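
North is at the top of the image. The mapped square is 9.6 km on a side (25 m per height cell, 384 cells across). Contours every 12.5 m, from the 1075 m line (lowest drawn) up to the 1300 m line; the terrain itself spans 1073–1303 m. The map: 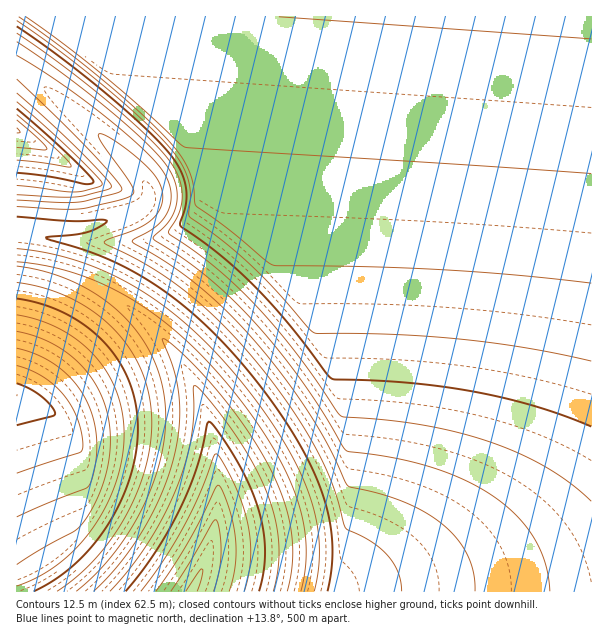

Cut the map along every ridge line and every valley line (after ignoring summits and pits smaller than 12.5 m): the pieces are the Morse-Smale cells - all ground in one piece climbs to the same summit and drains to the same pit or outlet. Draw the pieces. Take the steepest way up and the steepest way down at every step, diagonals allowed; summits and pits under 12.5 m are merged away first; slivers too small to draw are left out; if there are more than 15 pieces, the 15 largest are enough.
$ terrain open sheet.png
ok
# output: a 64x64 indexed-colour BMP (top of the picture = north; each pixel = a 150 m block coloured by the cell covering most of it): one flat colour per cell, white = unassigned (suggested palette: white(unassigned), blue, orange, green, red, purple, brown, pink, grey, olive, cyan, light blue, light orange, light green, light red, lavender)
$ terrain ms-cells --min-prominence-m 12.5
<image width="64" height="64" href="data:image/bmp;base64,Qk12CAAAAAAAAHYAAAAoAAAAQAAAAEAAAAABAAQAAAAAAAAIAAATCwAAEwsAABAAAAAAAAAA////ALR3HwAOf/8ALKAsACgn1gC9Z5QAS1aMAMJ34wB/f38AIr28AM++FwDox64AeLv/AIrfmACWmP8A1bDFACIiIiIiIiIiIiIRERERERERERERERERERERERERERERIiIiIiIiIiIiIhEREREREREREREREREREREREREREREiIiIiIiIiIiIiIRERERERERERERERERERERERERERESIiIiIiIiIiIiIhERERERERERERERERERERERERERERIiIiIiIiIiIiIiEREREREREREREREREREREREREREREiIiIiIiIiIiIiIhERERERERERERERERERERERERERESIiIiIiIiIiIiIiERERERERERERERERERERERERERERIiIiIiIiIiIiIiIREREREREREREREREREREREREREREiIiIiIiIiIiIiIhERERERERERERERERERERERERERESIiIiIiIiIiIiIiERERERERERERERERERERERERERERIiIiIiIiIiIiIiIREREREREREREREREREREREREREREiIiIiIiIiIiIiIhERERERERERERERERERERERERERESIiIiIiIiIiIiIiERERERERERERERERERERERERERERIiIiIiIiIiIiIiIREREREREREREREREREREREREREREiIiIiIiIiIiIiIhERERERERERERERERERERERERERESIiIiIiIiIiIiIiERERERERERERERERERERERERERERIiIiIiIiIiIiIiIREREREREREREREREREREREREREREiIiIiIiIiIiIiIhERERERERERERERERERERERERERESIiIiIiIiIiIiIiERERERERERERERERERERERERERERIiIiIiIiIiIiIiEREREREREREREREREREREREREREREiIiIiIiIiIiIiIRERERERERERERERERERERERERERESIiIiIiIiIiIiIRERERERERERERERERERERERERERERIiIiIiIiIiIiIhEREREREREREREREREREREREREREREiIiIiIiIiIiIhERERERERERERERERERERERERERERESIiIiIiIiIiIiERERERERERERERERERERERERERERERIiIiIiIiIiIiEREREREREREREREREREREREREREREREiIiIiIiIiIiIRERERERERERERERERERERERERERERESIiIiIiIiIiIRERERERERERERERERERERERERERERERIiIiIiIiIiIREREREREREREREREREREREREREREREREiIiIiIiIiIRERERERERERERERERERERERERERERERESIiIiIiIiIRERERERERERERERERERERERERERERERERIiIiIiIiIREREREREREREREREREREREREREREREREREiIiIiIiERERERERERERERERERERERERERERERERERESIiIiIiERERERERERERERERERERERERERERERERERERIiIiIhEREREREREREREREREREREREREREREREREREREiIiEREREREREREREREREREREREREREREREREREREREREREREREREREREREREREREREREREREREREREREREREREREREREREREREREREREREREREREREREREREREREREREREREREREREREREREREREREREREREREREREREREREREREREREREREREREREREREREREREREREREREREREREREREREREREREREREREREREREREREREREREREREREREREREzMzMzMzERERERERERERERERERERERERERERERERERETMzMzMzMzMRERERERERERERERERERERERERERERERERMzMzMzMzMzEREREREREREREREREREREREREREREREREzMzMzMzMzMRERERERERERERERERERERERERERERERETMzMzMzMzMRERERERERERERERERERERERERERERERERMzMzMzMzMxEREREREREREREREREREREREREREREREREzMzMzMzMxERERERERERERERERERERERERERERERERETMzMzMzMxERERERERERERERERERERERERERERERERERMzMzMzMxEREREREREREREREREREREREREREREREREREzMzMzMxERERERERERERERERERERERERERERERERERETMzMzMRERERERERERERERERERERERERERERERERERERMzMzMREREREREREREREREREREREREREREREREREREREzMzMRERERERERERERERERERERERERERERERERERERETMzMRERERERERERERERERERERERERERERERERERERERMzMREREREREREREREREREREREREREREREREREREREREzMRERERERERERERERERERERERERERERERERERERERETERERERERERERERERERERERERERERERERERERERERERERERERERERERERERERERERERERERERERERERERERERERERERERERERERERERERERERERERERERERERERERERERERERERERERERERERERERERERERERERERERERERERERERERERERERERERERERERERERERERERERERERERERERERERERERERERERERERERERERERERERERERERERERERERERERERERERERERERERERERERERERERERERERERERER"/>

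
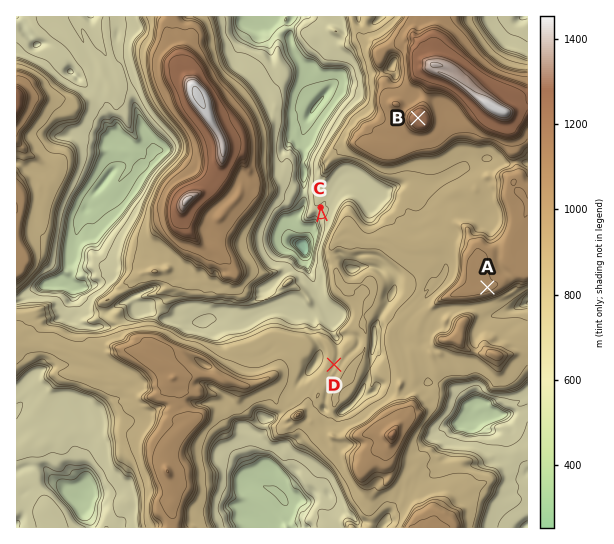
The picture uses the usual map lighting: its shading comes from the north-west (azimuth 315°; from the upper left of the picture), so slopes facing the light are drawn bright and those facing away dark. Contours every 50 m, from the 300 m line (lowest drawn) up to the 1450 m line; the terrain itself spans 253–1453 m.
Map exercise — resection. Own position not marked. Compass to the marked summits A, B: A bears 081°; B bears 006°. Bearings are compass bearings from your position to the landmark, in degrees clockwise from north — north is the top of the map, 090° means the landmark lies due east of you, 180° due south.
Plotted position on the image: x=399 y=301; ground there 850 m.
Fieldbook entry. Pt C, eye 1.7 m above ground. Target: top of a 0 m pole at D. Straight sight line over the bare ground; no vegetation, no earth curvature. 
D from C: hidden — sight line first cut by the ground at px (324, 243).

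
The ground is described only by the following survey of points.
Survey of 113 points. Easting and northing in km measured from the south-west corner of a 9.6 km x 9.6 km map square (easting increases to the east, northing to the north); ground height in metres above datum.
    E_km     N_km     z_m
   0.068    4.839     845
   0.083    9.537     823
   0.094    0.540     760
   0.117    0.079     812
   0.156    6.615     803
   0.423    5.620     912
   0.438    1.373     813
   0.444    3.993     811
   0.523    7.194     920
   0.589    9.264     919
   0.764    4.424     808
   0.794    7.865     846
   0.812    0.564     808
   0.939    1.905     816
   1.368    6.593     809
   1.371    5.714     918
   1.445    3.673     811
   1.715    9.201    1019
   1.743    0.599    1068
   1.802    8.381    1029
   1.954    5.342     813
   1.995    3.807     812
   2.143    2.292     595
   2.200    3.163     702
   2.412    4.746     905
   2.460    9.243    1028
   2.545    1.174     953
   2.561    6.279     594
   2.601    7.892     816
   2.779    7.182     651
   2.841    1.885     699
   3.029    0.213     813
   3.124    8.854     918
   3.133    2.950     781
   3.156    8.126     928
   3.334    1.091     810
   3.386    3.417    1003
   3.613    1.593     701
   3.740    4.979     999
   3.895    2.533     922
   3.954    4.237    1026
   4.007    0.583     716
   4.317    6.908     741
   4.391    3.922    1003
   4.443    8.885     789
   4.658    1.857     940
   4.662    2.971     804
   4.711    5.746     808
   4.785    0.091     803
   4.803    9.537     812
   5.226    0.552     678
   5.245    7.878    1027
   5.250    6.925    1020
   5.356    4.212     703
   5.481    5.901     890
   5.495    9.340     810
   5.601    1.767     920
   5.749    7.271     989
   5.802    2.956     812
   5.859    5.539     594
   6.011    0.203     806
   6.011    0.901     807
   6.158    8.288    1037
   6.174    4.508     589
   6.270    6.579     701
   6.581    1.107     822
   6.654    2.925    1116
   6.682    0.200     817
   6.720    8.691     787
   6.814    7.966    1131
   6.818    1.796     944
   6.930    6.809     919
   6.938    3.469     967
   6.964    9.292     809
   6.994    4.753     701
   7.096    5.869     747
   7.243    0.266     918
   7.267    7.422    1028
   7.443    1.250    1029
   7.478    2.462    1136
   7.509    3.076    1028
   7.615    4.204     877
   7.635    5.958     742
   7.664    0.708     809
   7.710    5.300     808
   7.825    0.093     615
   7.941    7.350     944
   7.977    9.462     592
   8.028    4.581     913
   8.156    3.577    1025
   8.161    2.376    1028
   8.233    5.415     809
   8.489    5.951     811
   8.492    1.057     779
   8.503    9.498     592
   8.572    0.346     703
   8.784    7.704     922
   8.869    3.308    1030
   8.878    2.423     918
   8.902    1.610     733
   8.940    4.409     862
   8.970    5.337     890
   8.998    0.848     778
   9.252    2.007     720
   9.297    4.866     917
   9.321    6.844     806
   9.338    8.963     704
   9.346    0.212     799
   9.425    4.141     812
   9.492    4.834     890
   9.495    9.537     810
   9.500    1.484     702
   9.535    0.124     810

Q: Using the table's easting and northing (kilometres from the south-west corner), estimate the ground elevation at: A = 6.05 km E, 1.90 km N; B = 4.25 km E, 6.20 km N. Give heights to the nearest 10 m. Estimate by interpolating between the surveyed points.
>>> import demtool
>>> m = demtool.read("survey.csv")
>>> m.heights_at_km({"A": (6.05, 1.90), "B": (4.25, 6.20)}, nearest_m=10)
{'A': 920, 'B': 800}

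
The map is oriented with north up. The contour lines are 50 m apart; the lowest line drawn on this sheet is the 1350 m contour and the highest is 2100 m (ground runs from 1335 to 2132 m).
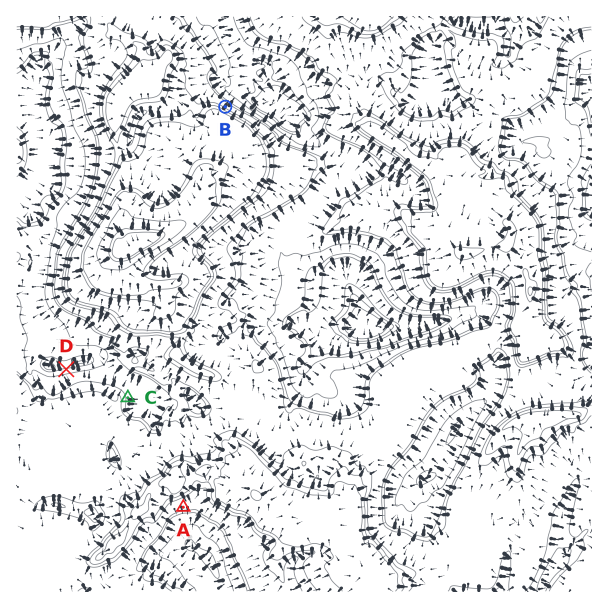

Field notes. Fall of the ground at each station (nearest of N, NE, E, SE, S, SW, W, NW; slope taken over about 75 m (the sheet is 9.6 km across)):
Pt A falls S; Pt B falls NE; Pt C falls E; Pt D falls N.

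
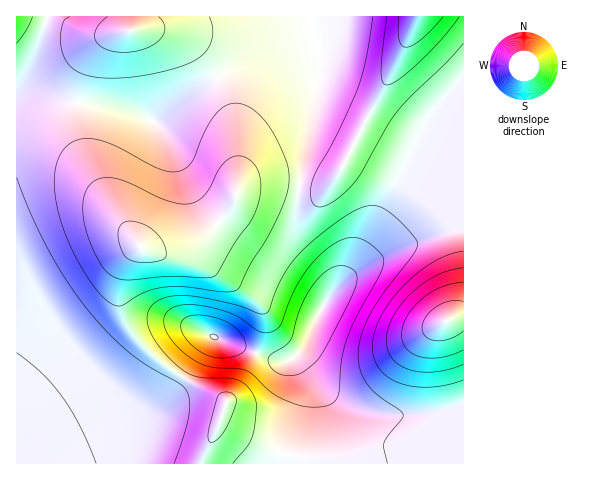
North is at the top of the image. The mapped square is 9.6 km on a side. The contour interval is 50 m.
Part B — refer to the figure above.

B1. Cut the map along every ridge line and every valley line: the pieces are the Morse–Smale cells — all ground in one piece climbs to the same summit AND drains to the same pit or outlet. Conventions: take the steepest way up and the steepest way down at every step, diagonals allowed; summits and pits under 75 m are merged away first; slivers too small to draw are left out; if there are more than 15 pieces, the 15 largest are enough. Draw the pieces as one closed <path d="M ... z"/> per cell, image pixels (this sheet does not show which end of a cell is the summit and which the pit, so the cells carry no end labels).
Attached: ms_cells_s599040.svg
<path d="M309 48l-23 2-42 14-45 24-45 34-15-8-27-7-84-11-12 2 1 366 17-2 82-39 39-15 19-17 28-44 8-10 5 0 64 24 13-2 13-13 11-26 17-30-1-12-3-7-26-27-7-14 1-33 18-89 4-35-1-19-3-4z"/><path d="M463 228l-18 3-43 16-30 14-23 15-21 23-14 26-9 21-13 13-6 2-12-1-59-23-5 0-8 10-28 44-19 17-39 15-88 40 435 1z"/><path d="M463 16l-152 1 7 32 1 24-4 35-18 89-1 33 7 14 26 27 4 12 0 9 21-19 37-21 54-21 19-3z"/><path d="M311 16l-263 0-17 48-15 26 0 7 12-1 84 11 27 7 15 8 45-34 45-24 33-12 23-4 9 0 9 5z"/><path d="M47 16l-31 1 1 73 14-26z"/>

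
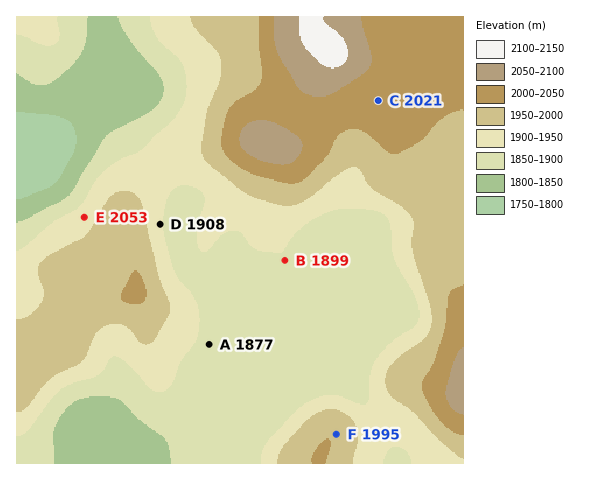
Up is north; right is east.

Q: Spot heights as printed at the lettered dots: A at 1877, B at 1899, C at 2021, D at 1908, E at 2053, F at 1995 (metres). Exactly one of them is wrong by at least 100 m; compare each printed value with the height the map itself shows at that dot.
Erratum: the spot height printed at E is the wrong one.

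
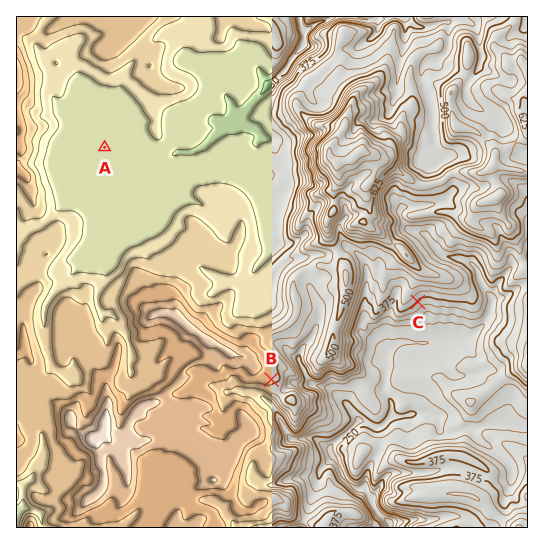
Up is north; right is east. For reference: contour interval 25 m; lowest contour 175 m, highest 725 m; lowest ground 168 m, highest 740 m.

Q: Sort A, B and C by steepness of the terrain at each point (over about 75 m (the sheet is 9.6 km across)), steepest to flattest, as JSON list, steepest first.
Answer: ["C", "B", "A"]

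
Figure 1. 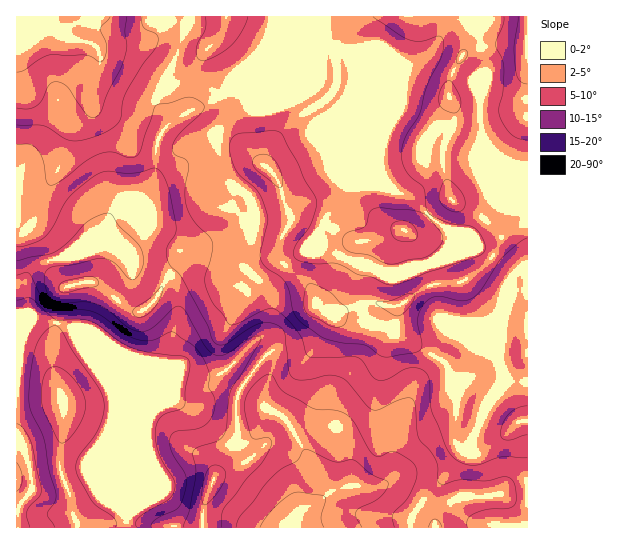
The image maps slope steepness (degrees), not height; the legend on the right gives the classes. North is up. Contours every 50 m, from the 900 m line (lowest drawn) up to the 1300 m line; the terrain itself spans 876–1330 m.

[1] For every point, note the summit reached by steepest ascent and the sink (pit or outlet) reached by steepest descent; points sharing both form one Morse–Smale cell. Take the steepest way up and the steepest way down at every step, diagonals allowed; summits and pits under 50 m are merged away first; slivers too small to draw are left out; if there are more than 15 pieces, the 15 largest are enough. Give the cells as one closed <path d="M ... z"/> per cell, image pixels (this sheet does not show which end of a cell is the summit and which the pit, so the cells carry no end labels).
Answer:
<path d="M189 16l-173 1 0 332 7-16 10-14 25 4 12 4 5 4 8 18 29 41 15 36 0 86 1-51 40-96 1-18 10-36-2-21-2-8-8-7-34-12-12-12-12-6-10 0-22 10-12 2 38-31 18-26 17-4 11-11 6-12 2-31 10-17 0-4-10-18 0-8 19-37 7-23 6-13z"/><path d="M527 16l-253 0-2 15-8 20-43 45-40 20-17 13-7 13-2 31-6 12-11 11-13 2 16-1 21-22 16-8 16-18 19-10 7-8 11-18 16-7-2-10 61-1 14 23 3 1 12-8 10-10 4-8 3 14 16 39 19 39 7 6 19 8 22 22 16 12 0 10-3 6-13 12 3 0 40-13 20 12 16 13 7-6 7-2z"/><path d="M349 93l-4 8-11 11-11 7-3-1-14-23-61 1 2 10-16 7-11 18-7 8-19 10-16 18-16 8-21 22-18 2 16 2 22-21 17-7 8 0 24 8 27 6 12 11 3 5 1 20-4 6-30 14-33 2-20-13-15-7-22 23-8 3 12 12 32 9 5 0 15-16 4-1 16-2 13 3 29 13 21 20 5 8-4 32-6 7-9 5-27 28-12 7-14 0-22-4-13 31 9-3 15 8 7 0 18-8 20 3 12-24 23-27 12-5 27-4 10-10 11-17 4 1 12-8 20-6 12 0 5 2 18-1-4 5-1 8 0 17 35 21 4-1 14-23 18-8 20 0 6-3 8-10 14-36-17-14-20-12-56 19-16 1-9 4-16 0-12-7-22-5-26-14-1-17 5-11 15-16 8-21z"/><path d="M378 303l-12 0-20 6-12 8-4-1-11 17-10 10-27 4-12 5-11 11-22 32 0 8 26 2 24 16 34 62 3 8-1 6 18-9 10-3 27 2 13-8 2-5 2-28 17-53 8-18 13-20-37-21 0-17 3-12-16 0z"/><path d="M39 319l-6 0-4 3-9 16-4 12 0 88 4 1 4 7 8 33 0 10-3 5-12 15-1 18 110 1 1-102-6-15-9-21-29-41-8-18-5-4z"/><path d="M205 253l-20 3-15 16-10-1 7 4 8 7 4 19-2 20-6 20-4 28-38 88 0 8 20-50 5-6 11-6 14-31 22 4 14 0 12-7 27-28 9-5 6-7 4-32-5-8-25-22-13-7z"/><path d="M350 100l-2 1 0 80-8 21-15 16-5 11 1 17 26 14 22 5 12 7 16 0 9-4 9 0 15-4 18-15 3-6 0-10-16-12-22-22-19-8-7-6-8-14z"/><path d="M175 400l-9 3-14 8-21 47-3 8-1 62 75 0 2-23 5-16 6-12 14-19 4-13-11-8-27-26z"/><path d="M270 409l-5 1-4 12-10 17-6 5-13 3-4 14-13 16-11 28-1 23 91 0 3-14 5-5 15-6 6-6 1-6-3-8-30-57-9-10z"/><path d="M527 265l-6 2-9 11 0 13-9 26-4 33 0 11 5 13-3 9-17 27-12 29-7 31 1 26 33-1 14-11 15-3z"/><path d="M186 173l-13 2-12 5-22 21-20 0-16 25-36 29 6 1 26-11 10 0 10 6 6 0 26-26 15 7 20 13 33-2 18-7 15-10 0-23-11-14-11-5-15-1z"/><path d="M273 16l-84 1 0 5-6 13-7 23-19 37 0 8 10 22 23-14 27-12 12-12 35-36 8-20z"/><path d="M511 285l-10 25-8 10-11 4-15-1-18 8-16 24 14 10 4 18 6 14-2 41 6 15-21 30-20 22 15 18 2-9 12-11 16-8 0-25 7-31 17-40 14-20 1-5-5-13 0-11 2-11 0-16 11-32z"/><path d="M434 356l-14 19-8 18-17 53-2 28-2 5-8 6 11 3 25 17 21-22 21-30-6-15 2-41-6-14-4-18z"/><path d="M389 485l-16 3-22-3-18 6-14 10-17 8-6 8-1 10 115 1 1-9 8-14z"/>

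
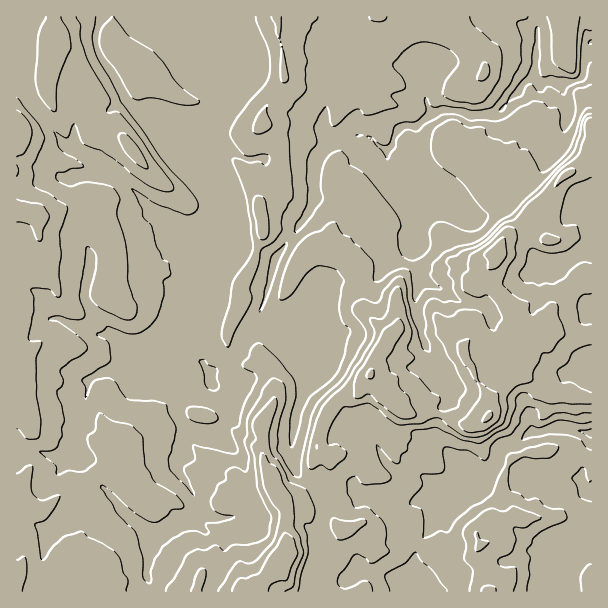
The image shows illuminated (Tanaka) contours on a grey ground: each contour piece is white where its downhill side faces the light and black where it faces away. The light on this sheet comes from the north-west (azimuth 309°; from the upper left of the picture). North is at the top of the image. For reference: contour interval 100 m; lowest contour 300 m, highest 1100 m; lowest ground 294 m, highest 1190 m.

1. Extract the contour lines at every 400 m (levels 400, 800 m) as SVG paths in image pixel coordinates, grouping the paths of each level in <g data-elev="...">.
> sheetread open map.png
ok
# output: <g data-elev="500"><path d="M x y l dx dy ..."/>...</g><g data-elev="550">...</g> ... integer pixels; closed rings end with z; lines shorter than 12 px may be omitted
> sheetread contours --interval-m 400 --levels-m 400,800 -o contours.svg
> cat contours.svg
<g data-elev="400"><path d="M500 111l1-4 5-3-2 6z"/><path d="M591 62l-3 4-3 14-17 7-4 8-15-8-3 1-3 4-4 0-6-7-3-1-4 3-5 9-14 6 4-7 16-20 4-9 5-39 2 0 1 3 1 24-1 12 1 8 3 3 8-2 22 4 5-3 2-5 1-23 2-15 2-3 6 0"/></g><g data-elev="800"><path d="M373 591l-2-7-5-3-4 0-8 5-9 3-6-3-2-5 2-6 15-20 5-1 7 4 3 5 3 0 17-11-4-9 1-15-4-7-14-14-14 0-7-15 0-10 6-5 4 0 5 6 4 2 18-2 7-4-1-5-10-14-3-15 15 16 6 3 2-2 1-7 6-5 1-6 3-6 0-6 3-2 23-2 25 12 18 3 28-17 7-18 1-10 6-5 5 0 7 6 15 5 42 0"/><path d="M513 591l4-10-1-12-3-2-7 1-5-2-3-3 0-3 11-6 4-5 3-9-2-12 1-1 12 0 14-9-7-5-21-7-9 5-12-3-6 2-18 13-4 5-1 6 3 12-2 14 7 7 2 5-4 19"/><path d="M591 393l-19-10-11-1-4-10 1-3 9-6 7-12 9-4 8-2"/><path d="M591 324l-7 1-4-2-3-17 4-10 3-2 7 0"/><path d="M591 263l-6-1-6 2-8 6-7 8-10 6-9-1-6 3-6-3-6 0-8-7 1-4 5-8 2-10 3-5 4-1 17 5 10-1 8-3 10-9 1-4-4-11-10 1-5-3 0-13 4-13 4-9 6-4 16-7"/><path d="M260 239l4 1 3-3 2-12-4-25-3-3-4-1-3 1-1 2-1 10 4 24z"/><path d="M256 134l8-1 8-7 0-3-5-12 0-6-7 7-5 10-2 7z"/><path d="M591 117l-3 1-3 4 0 15-7 18-20 16-16 20-15 13-11 14-13 6-15 15-8 6-17 6-7 5-6 1-3 3-1 3 4 6-2 6 5 6 0 9 7 12-10-1-6 1-10-3-5 1-3 3-2 8 2 13-1 9 4 9 1 9-5-1-3-3-5-17-6-15-5-30-4-8-4 0-6 4-9 10-5 11-4 1-11-4-9 4-2 5 1 4 12 17 1 9-22 39-24 24-5 6-4 10-9 39-1 18-2 3-6-2-16-25 1-18 7-30 0-13-1-5-3-3-6-3-5 2-7 9-2 7-14 23 0 15-3 7 5 15-2 14-2 2-11-5-6 3-2 3-1 7-7 5-7 15 0 6 4 5 7 3 12 2 0 2-15 4-13 2 0 3 3 4-2 3-16-3-8 2-11 6-9 7-8 13-4 13 0 9-2 2-5-3-1-3 0-19-8-26-18-19-5-10-11-15 0-2 3 0 32 27 16 9 7-1 14-12 9 0 2-2-1-4-7-8-18-11-6-5-7-15-2-26-2-3-10-10-18-4-14-8-3 7-1 11-6 4-2 3 2 8 6 9 1 6-10 10-6 1-11-2-12 5-2-10-15-13 10-1 5-2 7-12 0-9 2-9-2-14-5-13 6-9-3-11 1-3 10-8 10-6 6-7-2-6-11-10-15-10-10-2 1-2 6-2 21 4 4-1 3-2 1-5-5-12-1-6 7-45 1-2 6 3 3 7 0 12-6 24 0 4 3 5 9 7 24 11 8-2 3-9 0-4-4-8-5-16-2-36-9-30 3-15-1-3-6-9-7-3-20-3-15 4-14-6-1-3 1-4 27-6-8-8-10-5-6-5-6-18 12 7 3-3 5-11 3 4 4 13 3 3 18 7 44 33 19 8 7-1 2-3-3-6-17-23-12-19-20-25-5-3-7 1-3-2 3-7 0-5-23-40-6-20-1-15-4-7"/><path d="M284 83l3-2 2-4-7-31-2 28 1 6z"/><path d="M271 17l4 7 1 9 3 7 2-23"/></g>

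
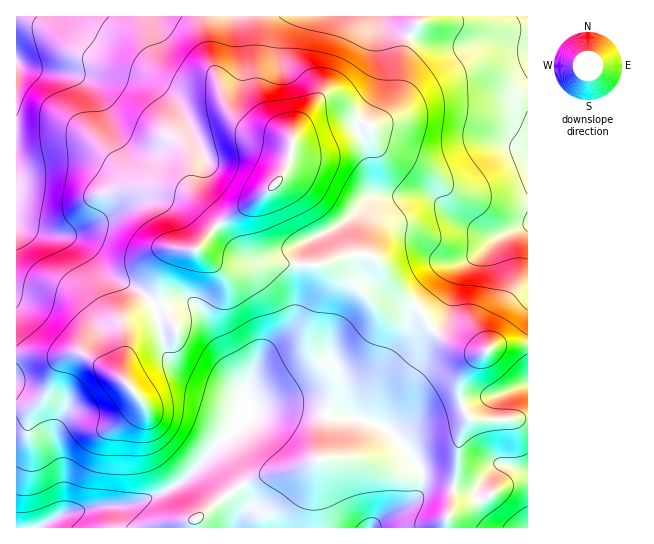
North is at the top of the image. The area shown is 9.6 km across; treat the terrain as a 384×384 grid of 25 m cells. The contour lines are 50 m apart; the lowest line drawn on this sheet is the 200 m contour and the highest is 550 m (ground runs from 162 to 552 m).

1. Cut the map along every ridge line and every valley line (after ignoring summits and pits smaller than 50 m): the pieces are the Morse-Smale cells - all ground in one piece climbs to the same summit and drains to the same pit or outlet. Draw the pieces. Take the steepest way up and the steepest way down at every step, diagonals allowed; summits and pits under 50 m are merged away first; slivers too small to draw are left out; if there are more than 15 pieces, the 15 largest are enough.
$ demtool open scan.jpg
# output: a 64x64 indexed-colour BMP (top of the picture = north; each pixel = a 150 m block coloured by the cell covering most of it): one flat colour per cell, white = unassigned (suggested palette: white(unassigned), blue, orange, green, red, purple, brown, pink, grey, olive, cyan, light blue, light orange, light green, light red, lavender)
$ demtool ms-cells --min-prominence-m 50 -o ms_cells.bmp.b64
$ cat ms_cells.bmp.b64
<image width="64" height="64" href="data:image/bmp;base64,Qk12CAAAAAAAAHYAAAAoAAAAQAAAAEAAAAABAAQAAAAAAAAIAAATCwAAEwsAABAAAAAAAAAA////ALR3HwAOf/8ALKAsACgn1gC9Z5QAS1aMAMJ34wB/f38AIr28AM++FwDox64AeLv/AIrfmACWmP8A1bDFAEREMzMzMzMzMzMzVVVVVVVVVVVVVVVVVVVVVYiIiIiIRERDMzMzMzMzMzM1VVVVVVVVVVVVVVVVVVVViIiIiIhEREREQzMzMzMzMzNVVVVVVVVVVVVVVVVVVVWIiIiIiEREREREREREMzMzMzNVVVVVVVVVVVVVVVVVVViIiIiIREREREREREREMzMzMzVVVVVVVVVVVVVVVVVVWIiIiIhEREREREREREREMzMzMzVVVVVVVVVVVVVVVVVYiIiIiEREREREREREREREMzMzMzVVVVVVVVVVVVVVVViIiIiIRERERERERERERERDMzMzMzM1VVVVVVVVVVVVWIiIiIhEREREREREREREREQzMzMzMzMzVVVVVVVVVVVYiIiIiERERERERERERERERDMzMzMzMzMzMzM1VVVVVViIiIiIREREREREREREREREQzMzMzMzMzMzMzM1VVVVWIiIiIhEREREREREREREREREMzMzMzMzMzMzMzm1VVVViIiIiERERERERERERERERERDMzMzMzMzMzMzmZtVVVWIiIiIREREREREREREREREREQzMzMzMzMzMzOZmbVVVYiIiIhERERERERERERERERERDMzMzMzMzMzM5mZm7tVqqqqqkREREREREREREREREREQzMzMzMzMzMzmZmbu7uqqqqqREREREREREREREREREQzMzMzMzMzMzM5mZmbuZmZqqpEREREREREREREREREMzMzMzMzMzMzMzmZmZmZmZmZmkREREREREREREREQzMzMzMzMzMzMzMzM5mZmZmZmZmZREREREREZEREREMzMzMzMzMzMzMzMzMzOZmZmZmZmZlERERERGZkREREMzMzMzMzMzMzMzMzMzMzmZmZmZmZmURERERGZmZEREMzMzMzMzMzMzMzMzMzMzOZmZmZmZmZZmZmZmZmZkREQzMzMzMzMzMzMzMzMzMzMzmZmXd5mZlmZmZmZmZmREQzMzMzMzMzMzMzMzMzMzMzOZl3d3d3d2ZmZmZmZmZERDMzMzMzMzMzMzMzMzMzMzMzl3d3d3d3ZmZmZmZmZkREMzMzMzMzMzMzMzMzMzMzMzMXd3d3d3dmZmZmZmZmREQzMzMzMzMzMzMzMzMzMzMzMRF3d3d3d2ZmZmZmZmZmQzMzMzMzMzMzMzMzMzMzMzMREXd3d3d3ZmZmZmZmZmZjMzMzMzMzMzMzMzMzMzMzMRERd3d3d3dmZmZmZmZmZiIzMzMzMzMzMzMzMzMzMzMREREXd3d3d2ZmZmZmZmYiIjMzMzMzMzMzMzMzMzMzMRERERd3d3d3ZmZmZmZmIiIiMzMzMzMzMzMzMzMzMzMRERERF3d3d3dmZmZmZmIiIiIzMzMzMzMzMzMzMzMzMxERERERd3d3d2ZmZmZmIiIiIiMzMxERERERERERMzMxEREREREXd3d3ZmZmZmIiIiIiIjMxERERERERERERERERERERERF3d3dmZmZmIiIiIiIiIiERERERERERERERERERERERERd3d2ZmYiIiIiIiIiIiIhERERERERERERERERERERERERd3YiIiIiIiIiIiIiIiIRERERERERERERERERERERERERciIiIiIiIiIiIiIiIiERERERERERERERERERERERERESIiIiIiIiIiIiIiIiIiERERERERERERERERERERERERIiIiIiIiIiIiIiIiIiIhEREREREREREREREREREREREiIiIiIiIiIiIiIiIiIiIhERERERERERERERERERERESIiIiIiIiIiIiIiIiIiIiIRERERERERERERERERERERIiIiIiIiIiIiIiIiIiIiIiEREREREREREREREREREREiIiIiIiIiIiIiIiIiIiIiIRERERERERERERERERERESIiIiIiIiIiIiIiIiIiIiIiERERERERERERERERERERIiIiIiIiIiIiIiIiIiIiIiIREREREREREREREREREREiIiIiIiIiIiIiIiIiIiIiIhERERERERERERERERERESIiIiIiIiIiIiIiIiIiIiIiERERERERERERERERERERIiIiIiIiIiIiIiIiIiIiIhEREREREREREREREREREREiIiIiIiIiIiIiIiIiIhERERERERERERERERERERERESIiIiIiIiIiIiIiIiIhERERERERERERERERERERERERIiIiIiIiIiIiIiIiIiEREREREREREREREREREREREREiIiIiIiIiIiIiIiIiERERERERERERERERERERERERESIiIiIiIiIiIiIiIiIRERERERERERERERERERERERERIiIiIiIiIiIiIiIiIREREREREREREREREREREREREREiIiIiIiIiIiIiIiIhERERERERERERERERERERERERESIiIiIiIiIiIiIiIiERERERERERERERERERERERERERIiIiIiIiIiIiIiIiEREREREREREREREREREREREREREiIiIiIiIiIiIiIiIRERERERERERERERERERERERERESIiIiIiIiIiIiIiIhERERERERERERERERERERERERERIiIiIiIiIiIiIiIiEREREREREREREREREREREREREREiIiIiIiIiIiIiIiIRERERERERERERERERERERERERESIiIiIiIiIiIiIiIRERERERERERERERERERERERERER"/>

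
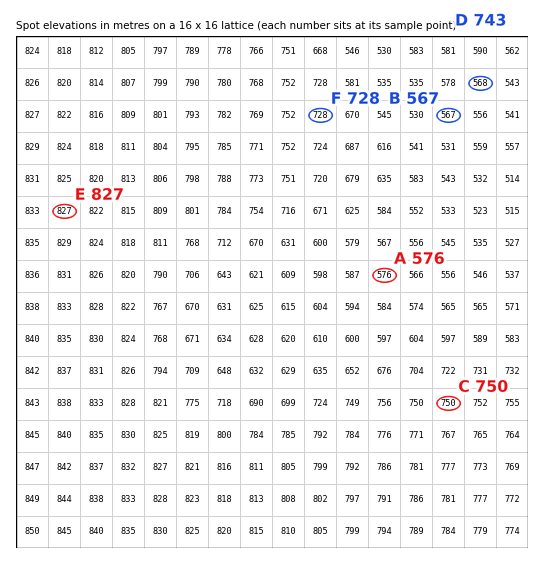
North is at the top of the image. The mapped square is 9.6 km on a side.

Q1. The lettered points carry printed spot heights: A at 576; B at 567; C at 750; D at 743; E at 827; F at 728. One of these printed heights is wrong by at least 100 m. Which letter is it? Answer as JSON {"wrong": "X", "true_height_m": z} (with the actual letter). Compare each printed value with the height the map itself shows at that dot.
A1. {"wrong": "D", "true_height_m": 568}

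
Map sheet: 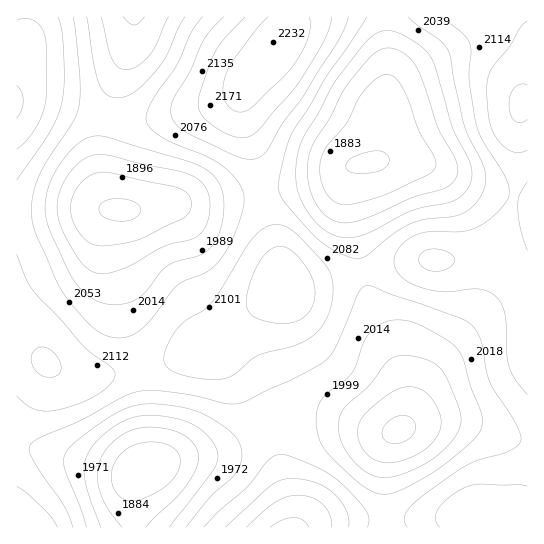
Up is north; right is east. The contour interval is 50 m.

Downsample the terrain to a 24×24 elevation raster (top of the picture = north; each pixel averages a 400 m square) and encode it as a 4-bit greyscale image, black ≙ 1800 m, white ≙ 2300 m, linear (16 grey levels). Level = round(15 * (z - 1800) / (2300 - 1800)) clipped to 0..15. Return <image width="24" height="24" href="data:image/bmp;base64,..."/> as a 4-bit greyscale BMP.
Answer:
<image width="24" height="24" href="data:image/bmp;base64,Qk2WAQAAAAAAAHYAAAAoAAAAGAAAABgAAAABAAQAAAAAACABAAATCwAAEwsAABAAAAAAAAAAAAAAABEREQAiIiIAMzMzAERERABVVVUAZmZmAHd3dwCIiIgAmZmZAKqqqgC7u7sAzMzMAN3d3QDu7u4A////AKl1MjRom8y5h4mqqph0ISNWiaqodniaqYdkIRI1aJmGVFaIiYdkIRE1Z3dlMjRneIh2QzNFZ3dkIRNGd5mYdVVnd3dkMiNGeKqpmIiIiHdlQzNWiauqmZmZmYh2VERXiaqpiJmqqZmHZVVniqqYd4maqqqXZmZ4mZmGZniZq7uYd3iImZh1VWeJq8uoiJqpmZdURFZom7qYiauqqYdDM0RWiql2eJqqqYYyIiNGeIdUVniImYYyIiNGeHYzM0VnmZdDM0RWiHUyIjNGiahlVWZ4mYUyEiNXmrl2Z3iauoZDIjRovMqHd4mry6hTIjR5vMqHZnms3Ll0MzV5vLqGVWirzcuGQ0aJu7qGRFebzdyoVVeJq7qGQ0aJvNy5dniaqg=="/>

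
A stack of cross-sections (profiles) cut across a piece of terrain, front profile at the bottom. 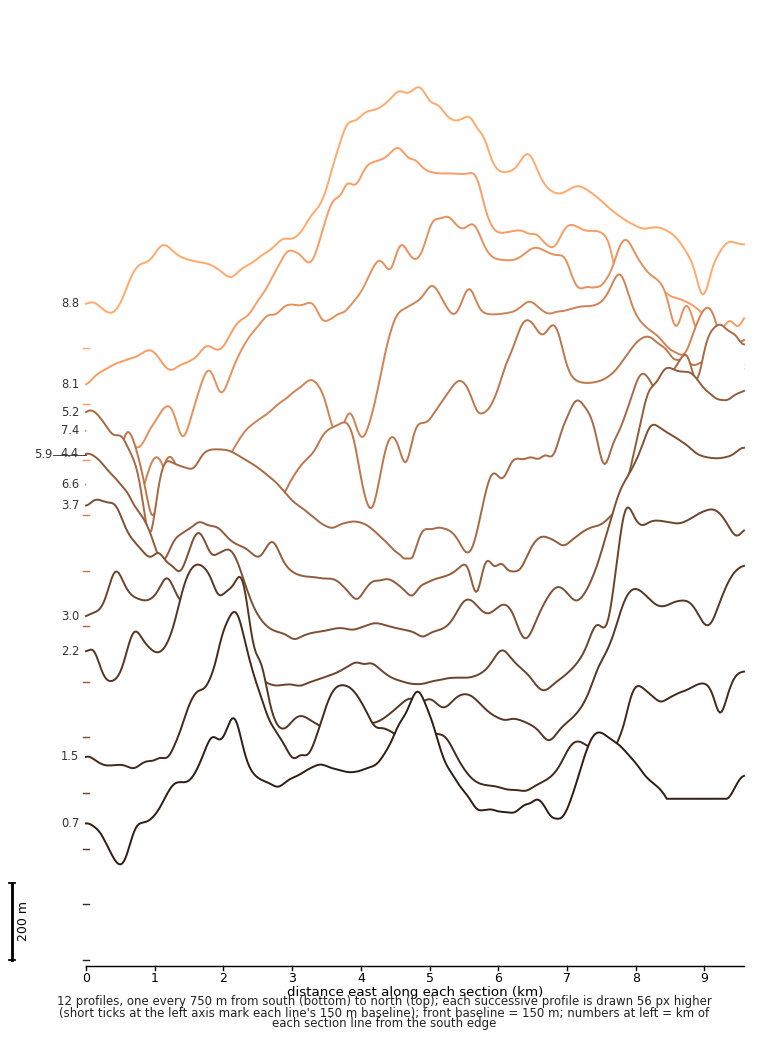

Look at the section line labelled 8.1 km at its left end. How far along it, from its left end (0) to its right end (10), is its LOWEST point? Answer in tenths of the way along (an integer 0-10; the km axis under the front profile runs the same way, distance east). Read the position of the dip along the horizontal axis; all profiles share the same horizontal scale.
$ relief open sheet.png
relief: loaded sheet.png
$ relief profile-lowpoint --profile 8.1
0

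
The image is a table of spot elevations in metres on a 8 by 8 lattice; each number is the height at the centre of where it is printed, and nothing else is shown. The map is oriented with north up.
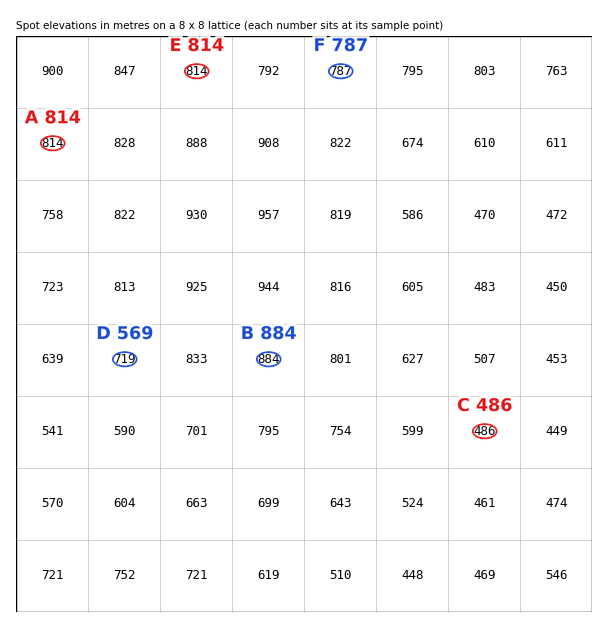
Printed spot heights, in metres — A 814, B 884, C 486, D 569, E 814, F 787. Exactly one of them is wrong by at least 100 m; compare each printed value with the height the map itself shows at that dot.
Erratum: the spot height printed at D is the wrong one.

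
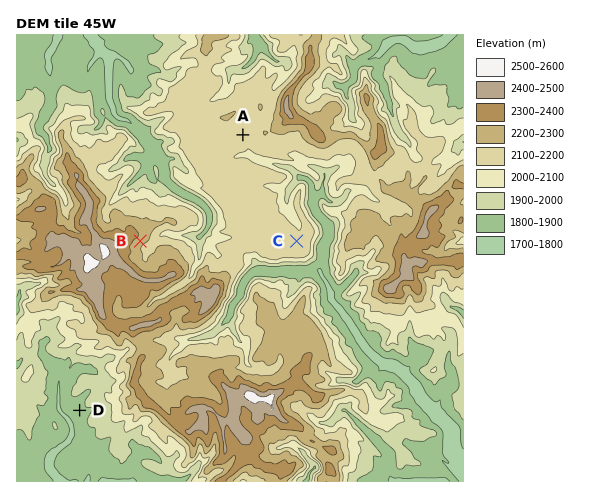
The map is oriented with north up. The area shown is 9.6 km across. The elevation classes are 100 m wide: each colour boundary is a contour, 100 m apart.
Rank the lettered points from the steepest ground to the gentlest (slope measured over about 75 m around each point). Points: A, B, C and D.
B D A C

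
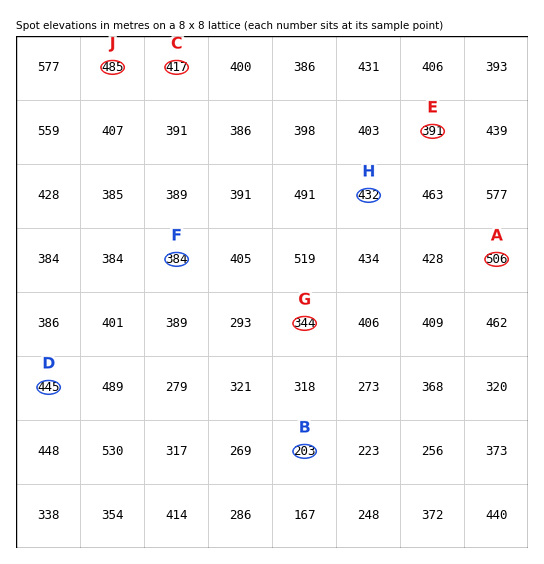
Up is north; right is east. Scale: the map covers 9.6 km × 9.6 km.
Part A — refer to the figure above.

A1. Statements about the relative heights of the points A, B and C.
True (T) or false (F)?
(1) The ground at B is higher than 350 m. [F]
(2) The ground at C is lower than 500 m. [T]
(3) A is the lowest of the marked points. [F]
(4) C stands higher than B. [T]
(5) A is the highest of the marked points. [T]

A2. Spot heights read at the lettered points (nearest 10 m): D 440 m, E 390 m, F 380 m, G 340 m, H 430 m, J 490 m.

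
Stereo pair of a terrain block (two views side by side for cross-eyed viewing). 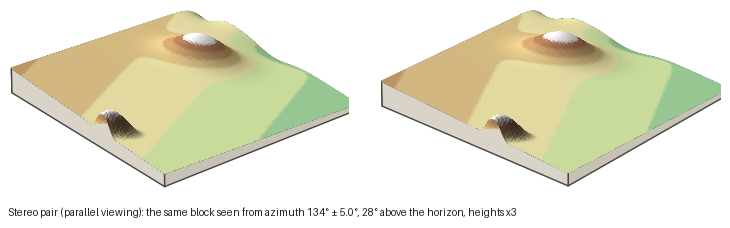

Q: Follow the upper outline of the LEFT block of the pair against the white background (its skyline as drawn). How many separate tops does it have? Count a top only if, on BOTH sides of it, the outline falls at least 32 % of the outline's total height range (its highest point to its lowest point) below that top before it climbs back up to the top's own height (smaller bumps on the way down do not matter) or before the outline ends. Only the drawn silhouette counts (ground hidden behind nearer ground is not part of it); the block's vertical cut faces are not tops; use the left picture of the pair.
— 1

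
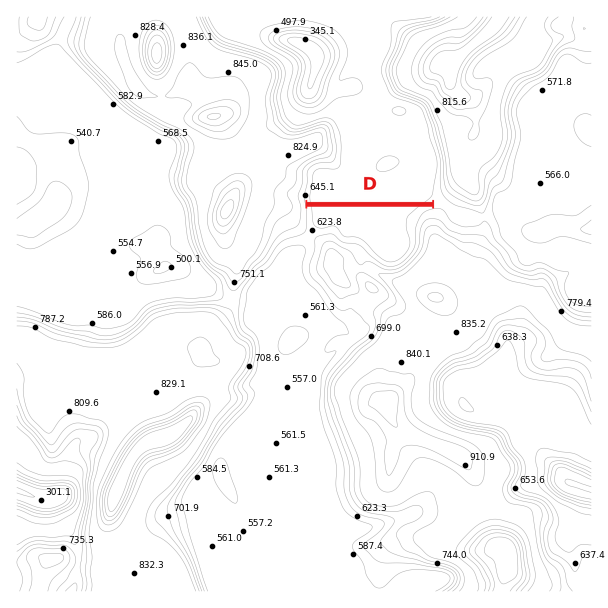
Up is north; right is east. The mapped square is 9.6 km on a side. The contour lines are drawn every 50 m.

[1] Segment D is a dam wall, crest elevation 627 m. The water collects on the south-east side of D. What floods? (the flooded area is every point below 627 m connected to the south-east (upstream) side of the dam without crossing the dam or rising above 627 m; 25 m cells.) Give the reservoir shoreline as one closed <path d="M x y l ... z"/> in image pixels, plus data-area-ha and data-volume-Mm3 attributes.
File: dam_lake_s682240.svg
<path d="M425 206l-116 0-1 16 2 2 0 4 4 4 19-2 12 11 12 0 6 3 4 5 14 13 6 3 6 0 9-5 10-11 2-4-2-18 6-14 5-3 3-3-1-1z" data-area-ha="118" data-volume-Mm3="53.34"/>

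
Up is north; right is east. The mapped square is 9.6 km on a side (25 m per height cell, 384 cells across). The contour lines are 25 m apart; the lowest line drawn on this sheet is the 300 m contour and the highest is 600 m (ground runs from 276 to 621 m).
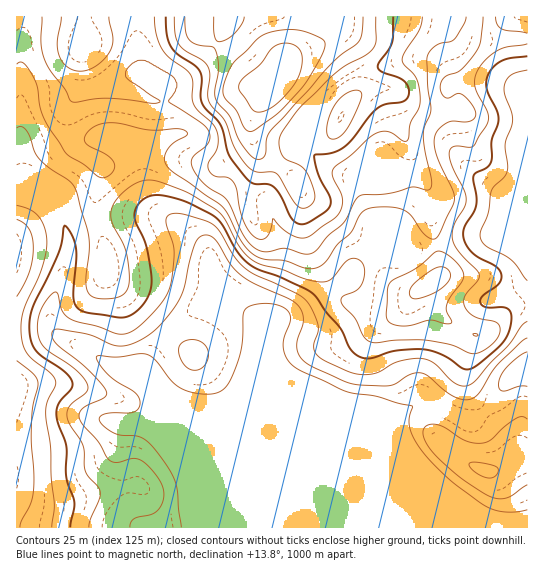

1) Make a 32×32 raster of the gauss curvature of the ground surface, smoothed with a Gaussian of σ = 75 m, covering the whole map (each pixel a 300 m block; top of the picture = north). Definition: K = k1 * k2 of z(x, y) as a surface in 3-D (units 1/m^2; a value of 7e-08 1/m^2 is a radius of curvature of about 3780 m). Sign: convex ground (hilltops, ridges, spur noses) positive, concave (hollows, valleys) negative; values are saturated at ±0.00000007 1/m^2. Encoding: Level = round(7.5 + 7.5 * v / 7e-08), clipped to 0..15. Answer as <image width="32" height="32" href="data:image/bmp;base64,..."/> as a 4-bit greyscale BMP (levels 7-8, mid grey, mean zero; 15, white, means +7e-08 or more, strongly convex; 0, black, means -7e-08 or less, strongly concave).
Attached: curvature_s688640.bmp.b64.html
<image width="32" height="32" href="data:image/bmp;base64,Qk12AgAAAAAAAHYAAAAoAAAAIAAAACAAAAABAAQAAAAAAAACAAATCwAAEwsAABAAAAAAAAAAAAAAABEREQAiIiIAMzMzAERERABVVVUAZmZmAHd3dwCIiIgAmZmZAKqqqgC7u7sAzMzMAN3d3QDu7u4A////AHd3iIh2d4iIiIiIiIiHdmOId3d4h4iIiIiIiIiHeHeIiHd2aKlniIiIiIiId3eKl4iIiHmXd4iIiIiIh3d4qnd4d3d4d3iIiIiIiId2pndqd3d2h3h3iIiIiIiHW/eYiHd5u5V4h3d4iId4iEh3l3d2esh4eHdnd4iHd5c3ZVV4l3dSaFZ4h3d3iFd2eXdEeamZeKmHmYh4dYiad4mJd8dXh2Rrh5iIiEipeHibd0WsPLinljaIiHdZqHeHdnfflF6Gh5hmeHd4mFZ4l4Z1f5FMSJeJh3h3aPxoh3eHVJsieGeZiIh3eGaINYd3mGXLZ5h3m4eId3U2eEJ5dXr7NmeYZ4qHd4mAKDiXmGe4q1d3mFh4h3h51P9HeIZ4lgW6d6hXZnh3aPn7J2hWiIc4yYiXZ3Z4iIej6FmairqJmHZ4dYh2eJiHMFvKukB3V6t3iIiHeHdmWKcIX5iFmHeIWHeHh3l2Vlilhws3mIZ2eGhXV4h4d3dnAbpKE3eohqmIiJh2eId3r/dyi1zHh4eoVph3iIiHh4qihVqqx3dXR+s2d4h3d4YA2Iy5pLd4lkjId4hmd3d4p8+KumVnavjVOqiHd3eIeNgoh5pnlWZjhkq4d5q4eGOTBni6ZXdmiHiGeHeIqGdV+mh3mGWJdnd4hTp4d2eHZ6h4dnaIiIeHeJeo"/>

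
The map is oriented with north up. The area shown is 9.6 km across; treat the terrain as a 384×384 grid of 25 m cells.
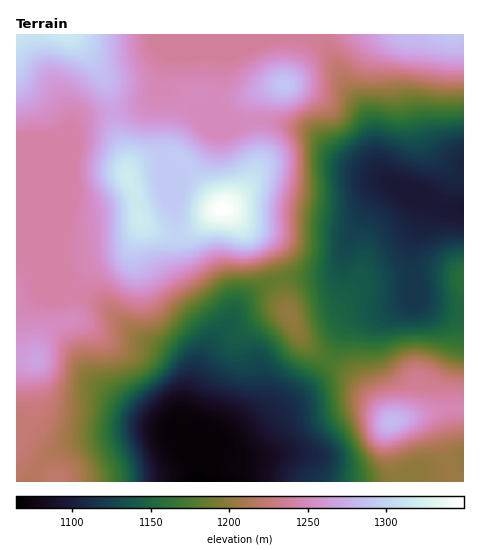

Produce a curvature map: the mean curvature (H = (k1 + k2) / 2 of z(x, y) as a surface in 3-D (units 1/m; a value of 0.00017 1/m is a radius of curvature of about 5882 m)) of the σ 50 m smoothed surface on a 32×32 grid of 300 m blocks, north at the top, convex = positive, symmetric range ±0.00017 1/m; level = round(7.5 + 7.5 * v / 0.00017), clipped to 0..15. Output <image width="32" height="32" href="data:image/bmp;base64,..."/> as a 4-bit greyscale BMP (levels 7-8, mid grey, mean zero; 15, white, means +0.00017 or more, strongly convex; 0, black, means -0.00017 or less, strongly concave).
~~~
<image width="32" height="32" href="data:image/bmp;base64,Qk12AgAAAAAAAHYAAAAoAAAAIAAAACAAAAABAAQAAAAAAAACAAATCwAAEwsAABAAAAAAAAAAAAAAABEREQAiIiIAMzMzAERERABVVVUAZmZmAHd3dwCIiIgAmZmZAKqqqgC7u7sAzMzMAN3d3QDu7u4A////AHesu6y3iomqmZvJeXeWZ5mGeamKlFd3h2ZWZCNHczV3mGeHeXNGd3ZmZVQhbsQkVYmXiHYyV3dmeJd3ZI/+l2Z4mImGMkZmVWiHeIeP//urV5iJh1M0VmZ3dUV6rMuprGeHZ3iGMmiIh2Qzeql1VXmMxjV5u3NYiZdVVoqYesuqj+Umis+0NomFWKqZlmz9hWy0SLqalTWackv7doZayFRpmJu3RpdVaHV++UVkRmRYZ5vbY2m4ZURpz9VGZUMzaXZXlyWahmZCSt61WHd1M3qGd3dHqYd3QTebpViJhWR8h3eIWsupmEIyJXVXmodmnnd2hn23eJhFhCV2Rap3d693doV8lou3Of2rmESZdmebd3aFW9u5umv/7YZEeXZmd3d2hkr8dH7u65hkVXiHd2Z4d2Uo6UJ//7hlZmZohmdmh3dFSuhFS/26h4hlV2V2eId3N7/VV1eIrLmHVVVVRop4dzjPxWenRr3sgyRVVomHd3c2nMmcx1a974I0RFeZZVZnRZqIvIIiaalCZ0NYhlR3hkaYVGdFdjMzA7xjeXVmiIZFh1VWZ3Z1aGfrRJp2iJh2V6hlZ4h4qs/ZlleYZ4e2RWrKhniZd5v/+VWJdVeIpCV6qXd3eHZpzbg0mGeImqVZuYdlZmZmRXZ3RpmsuruZvcmHVHd3d3ZEVmmqzKm6"/>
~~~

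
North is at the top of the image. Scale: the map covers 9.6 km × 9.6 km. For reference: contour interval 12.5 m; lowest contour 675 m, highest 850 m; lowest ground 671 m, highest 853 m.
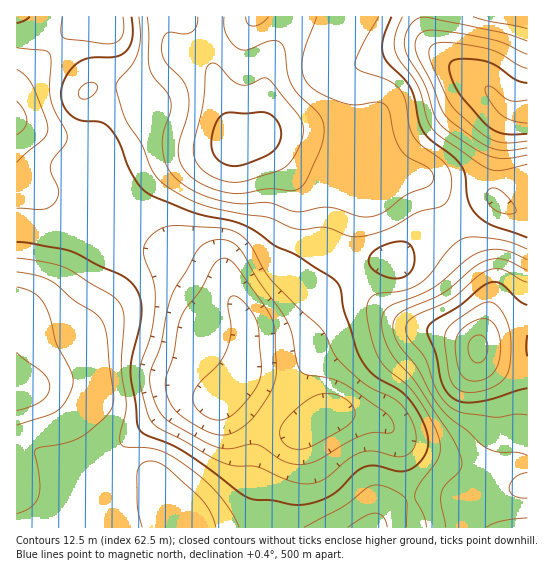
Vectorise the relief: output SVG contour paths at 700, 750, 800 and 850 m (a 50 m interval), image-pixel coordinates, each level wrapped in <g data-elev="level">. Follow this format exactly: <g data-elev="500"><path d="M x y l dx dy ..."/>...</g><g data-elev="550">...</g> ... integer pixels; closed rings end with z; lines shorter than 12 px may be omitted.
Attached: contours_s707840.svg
<g data-elev="700"><path d="M214 420l-8-4-8-6-4-7-1-8 5-10 20-20 8-14 5-20-3-29 2-5 4-1 5 2 7 6 11 18 2 11 2 41-6 16-17 20-12 9z"/><path d="M527 141l-21 2-13-3-12-7-23-20-7-8-5-9-15-34-2-12 4-5 9-3 37 5 18 5 21 13 9 3"/></g><g data-elev="750"><path d="M391 278l-10-3-9-6-3-6 1-6 5-7 10-5 12-3 9 0 5 4 3 5 1 8-2 8-3 6-5 4-7 1z"/><path d="M527 238l-36-13-14-10-5-6-4-8-3-26-4-9-8-9-22-16-8-10-4-9-4-23-4-10-6-10-18-17-4-8 0-15 8-22"/><path d="M17 23l7-2 6-4"/><path d="M132 17l0 22-3 8-4 6-11 4-20 0-9 2-8 5-8 8-6 10-2 11 1 9 4 8 5 6 7 4 21 2 10 5 10 15 8 23 7 13 7 9 8 7 45 19 37 8 15 5 12 7 16 12 23 10 38 26 5 8 4 21 16 47 12 17 29 17 13 15 9 15 4 13 1 11-3 9-8 11-11 6-9 0-22-5-12 1-8 6-21 21-11 5-12 4-17 2-21-5-19 0-8-3-60-44-16-9-24-9-7-6-9-59 2-13 8-34 2-16-3-12-6-11-12-9-22-9-28-15-41-8-13-1"/></g><g data-elev="800"><path d="M17 411l15-5 10-5 6-7 2-8-2-7-5-6-26-21"/><path d="M527 282l-24-12-6-1-8 1-11 6-28 24-38 18-5 5-1 6 3 9 17 21 12 34 7 9 6 6 12 5 31 4 23-3 10 1"/><path d="M229 182l17-1 31-10 8-4 7-8 7-12 4-12 0-9-5-12-29-35-6-1-14 7-9 0-9-5-13-15-5-2-4 2-3 5-3 32-9 39 0 13 3 9 7 8 11 7z"/></g><g data-elev="850"><path d="M474 362l4 1 4-1 5-9 0-12-6-6-8 2-5 8 1 10z"/></g>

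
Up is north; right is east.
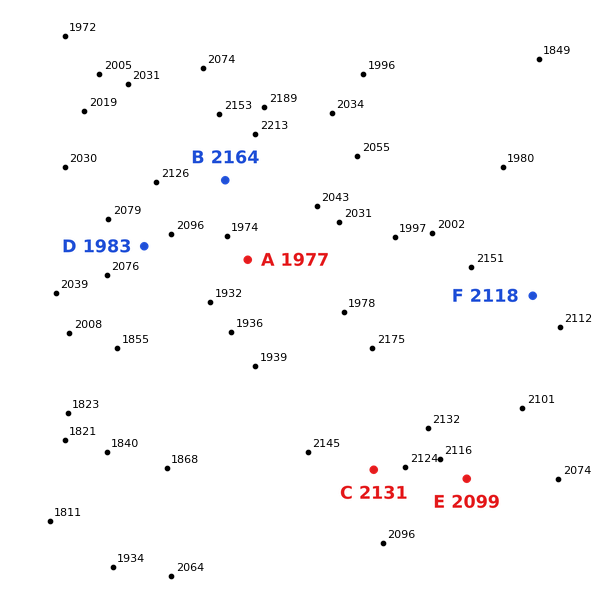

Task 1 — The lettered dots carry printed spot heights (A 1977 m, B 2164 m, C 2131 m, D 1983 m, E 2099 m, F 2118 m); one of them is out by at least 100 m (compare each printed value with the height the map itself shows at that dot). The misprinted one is D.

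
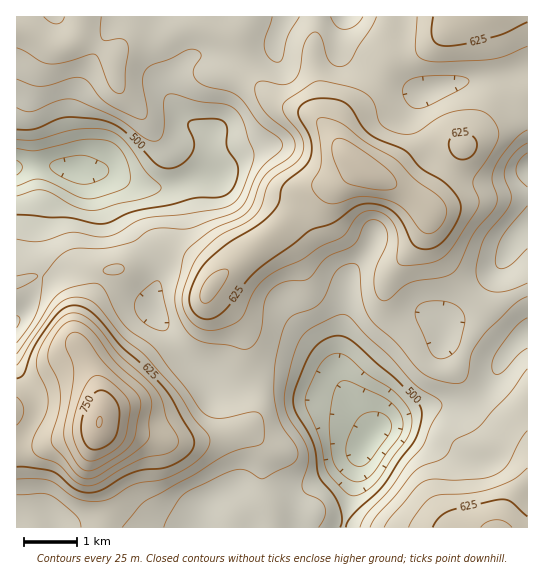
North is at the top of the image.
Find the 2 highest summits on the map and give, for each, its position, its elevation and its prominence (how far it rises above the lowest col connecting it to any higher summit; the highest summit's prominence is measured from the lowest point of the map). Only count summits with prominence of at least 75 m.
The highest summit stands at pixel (99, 422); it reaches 776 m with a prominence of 365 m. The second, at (361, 167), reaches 694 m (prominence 134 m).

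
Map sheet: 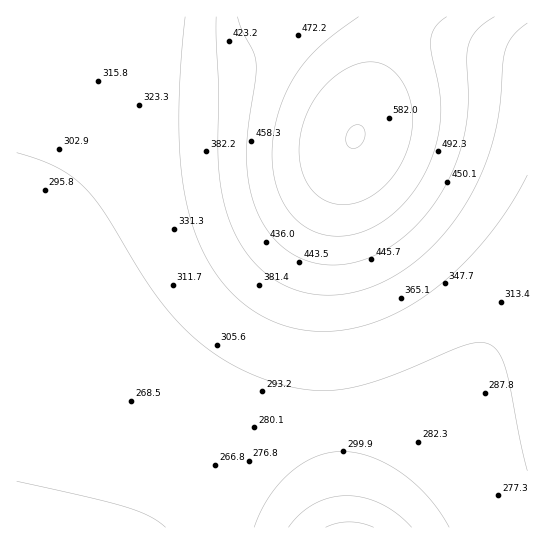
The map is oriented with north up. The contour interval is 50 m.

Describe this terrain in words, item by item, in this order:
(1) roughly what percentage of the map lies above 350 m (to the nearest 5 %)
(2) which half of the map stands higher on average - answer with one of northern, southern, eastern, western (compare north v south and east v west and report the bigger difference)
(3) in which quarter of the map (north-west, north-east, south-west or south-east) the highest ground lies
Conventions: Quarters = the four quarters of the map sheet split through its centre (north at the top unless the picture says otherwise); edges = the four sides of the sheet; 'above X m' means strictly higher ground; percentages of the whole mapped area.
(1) Ground above 350 m makes up about 35 % of the sheet.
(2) The northern half stands higher on average than the southern half.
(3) The highest ground is in the north-east quarter.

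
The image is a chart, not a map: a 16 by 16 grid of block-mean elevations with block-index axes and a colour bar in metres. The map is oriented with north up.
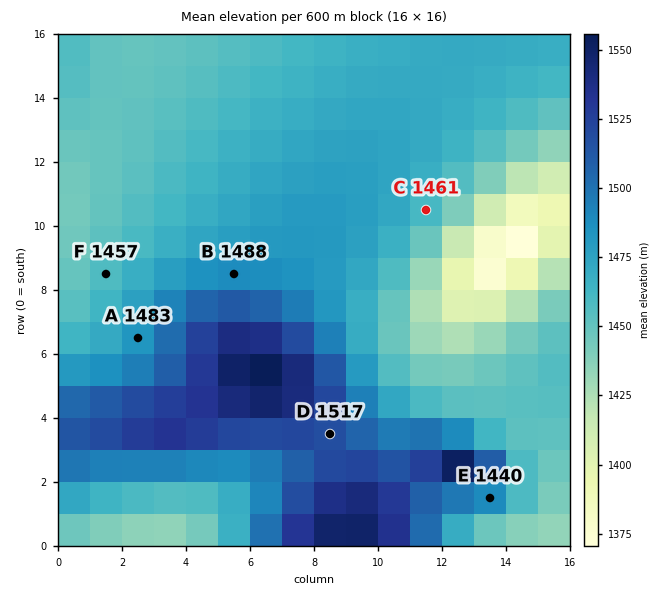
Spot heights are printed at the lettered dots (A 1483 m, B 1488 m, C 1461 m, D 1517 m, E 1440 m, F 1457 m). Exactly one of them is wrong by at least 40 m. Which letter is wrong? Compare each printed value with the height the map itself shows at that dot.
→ E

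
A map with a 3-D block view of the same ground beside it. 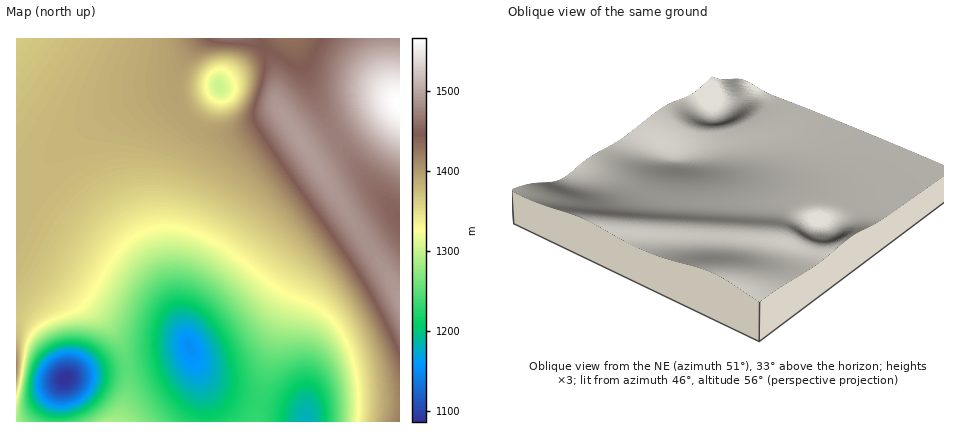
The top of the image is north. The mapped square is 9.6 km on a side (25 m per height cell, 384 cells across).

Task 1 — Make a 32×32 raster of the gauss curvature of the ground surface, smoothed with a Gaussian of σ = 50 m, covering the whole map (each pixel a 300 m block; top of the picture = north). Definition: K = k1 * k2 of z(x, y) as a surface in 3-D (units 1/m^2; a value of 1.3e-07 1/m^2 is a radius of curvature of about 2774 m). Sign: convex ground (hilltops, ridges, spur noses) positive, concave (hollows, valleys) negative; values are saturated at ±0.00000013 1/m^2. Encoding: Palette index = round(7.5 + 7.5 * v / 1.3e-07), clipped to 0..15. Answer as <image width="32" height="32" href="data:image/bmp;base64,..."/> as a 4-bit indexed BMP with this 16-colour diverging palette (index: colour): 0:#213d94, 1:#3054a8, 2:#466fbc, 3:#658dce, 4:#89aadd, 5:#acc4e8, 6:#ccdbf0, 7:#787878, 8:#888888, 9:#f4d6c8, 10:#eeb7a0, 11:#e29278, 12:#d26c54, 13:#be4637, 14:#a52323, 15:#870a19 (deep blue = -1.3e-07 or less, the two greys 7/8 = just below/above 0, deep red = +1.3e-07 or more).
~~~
<image width="32" height="32" href="data:image/bmp;base64,Qk12AgAAAAAAAHYAAAAoAAAAIAAAACAAAAABAAQAAAAAAAACAAATCwAAEwsAABAAAAAAAAAAlD0hAKhUMAC8b0YAzo1lAN2qiQDoxKwA8NvMAHh4eACIiIgAyNb0AKC37gB4kuIAVGzSADdGvgAjI6UAGQqHABV3d3d3d3d4h3d3iIiHd3cHiZh2d3d3iId3d3iIh3d3S7zKdmd3eIiHd3d4iId3d67O64Znd3iIh3d3eIiHd3eNzduGZ3eIiId3d3iId3d3B5qpdmd3iIiHd3d3iHd3eAN4h2Znd4iYh3d3d3d3eIcjZmZnd3eIiId3d3d3d4iHdmd3d3d3iIiHd3d3d3iId3d3eIh3d4iId3d4h3d4iHd3iIiId3d4h3d3iId3iId3iIiIiHd3d3d3d4iHd4h3d4iIiId3d3d3d3eIh3eId3eIiId3d3d3d3d3eHd3h3d3d3d3d3d3d3d3d3d3d3d3eHd3d3d3d3d3d3d3d3d3d3h3d3d3d3d3d3d3d3d3d3eId3d3d3d3d3d3d3d3d3d4iHd3d3d3d3d3d3d3d4h3eIh3d3d3d3d3d3d3d3eIh4iId3d3d3d3d3d3d3d4iId3d3d3d3d3d3d3d3d3iIh3d3d3d3d3d3d3d3d3d4iId3d3d3d3d3d3d3d3d3iIh3d3eHd3d3d3d3d3dmd4iHd3d4h3d3d3d3eHdlQ1iIh3d3iId3d3d3d3h2WbhpmHd3eIiHd3d3d3d4do/tiJh3d3iIh3d3d3d3d3WPqoV3d3d4iId3d3d3d3d1Xcp0Z3d3d4iHd3d3d3d3djaXRHiHd3d4d3d3d3d3d3dnhlZ4h3d3d3"/>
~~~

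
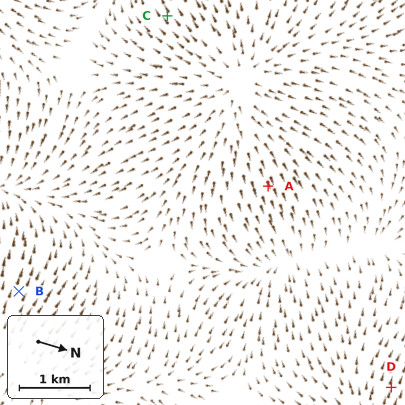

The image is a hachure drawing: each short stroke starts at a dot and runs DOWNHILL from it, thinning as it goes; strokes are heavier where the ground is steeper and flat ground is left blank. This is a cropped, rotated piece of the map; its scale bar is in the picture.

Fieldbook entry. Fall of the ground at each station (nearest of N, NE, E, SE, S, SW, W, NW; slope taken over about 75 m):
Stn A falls NE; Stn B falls W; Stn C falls SW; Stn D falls W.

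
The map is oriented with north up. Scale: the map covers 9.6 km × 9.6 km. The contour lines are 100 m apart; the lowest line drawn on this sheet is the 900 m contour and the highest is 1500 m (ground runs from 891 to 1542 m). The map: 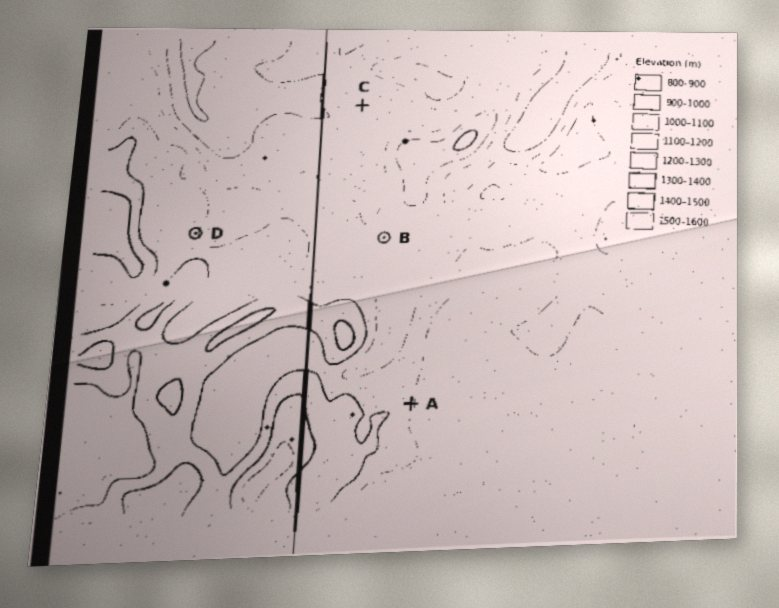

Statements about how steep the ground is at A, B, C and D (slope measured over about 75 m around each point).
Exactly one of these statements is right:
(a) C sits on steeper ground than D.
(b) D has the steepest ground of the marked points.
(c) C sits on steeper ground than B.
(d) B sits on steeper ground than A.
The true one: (c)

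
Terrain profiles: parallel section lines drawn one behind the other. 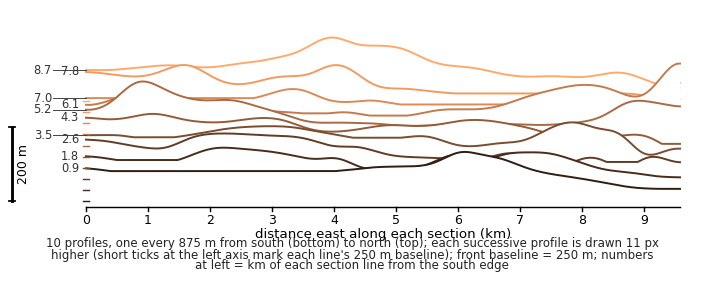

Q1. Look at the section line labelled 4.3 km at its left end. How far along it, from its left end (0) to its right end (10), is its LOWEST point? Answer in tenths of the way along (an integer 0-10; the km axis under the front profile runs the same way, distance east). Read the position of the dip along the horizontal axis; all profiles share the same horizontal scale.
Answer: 10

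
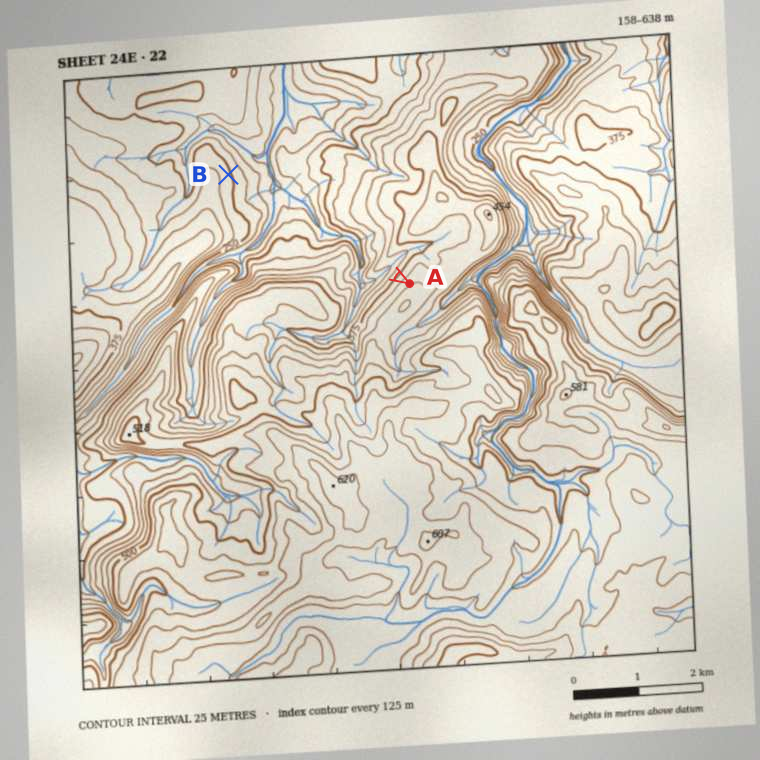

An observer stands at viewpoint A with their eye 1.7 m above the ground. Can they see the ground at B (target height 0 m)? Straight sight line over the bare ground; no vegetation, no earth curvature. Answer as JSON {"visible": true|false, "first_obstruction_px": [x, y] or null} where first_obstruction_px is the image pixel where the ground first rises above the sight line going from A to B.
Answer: {"visible": true, "first_obstruction_px": null}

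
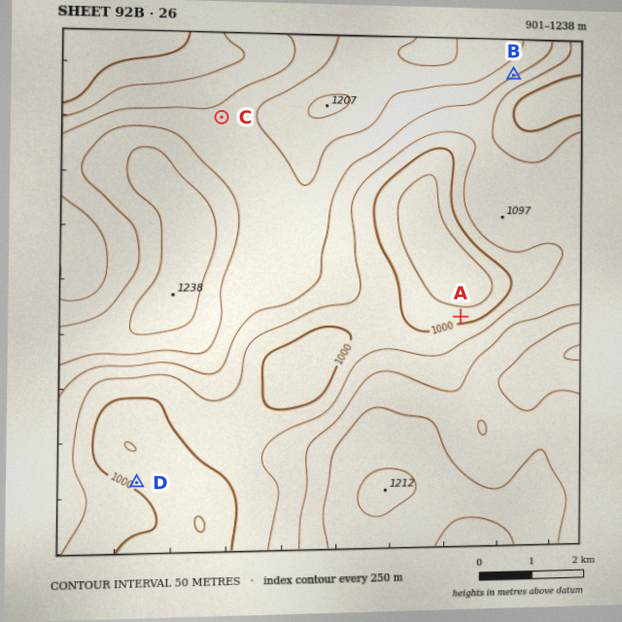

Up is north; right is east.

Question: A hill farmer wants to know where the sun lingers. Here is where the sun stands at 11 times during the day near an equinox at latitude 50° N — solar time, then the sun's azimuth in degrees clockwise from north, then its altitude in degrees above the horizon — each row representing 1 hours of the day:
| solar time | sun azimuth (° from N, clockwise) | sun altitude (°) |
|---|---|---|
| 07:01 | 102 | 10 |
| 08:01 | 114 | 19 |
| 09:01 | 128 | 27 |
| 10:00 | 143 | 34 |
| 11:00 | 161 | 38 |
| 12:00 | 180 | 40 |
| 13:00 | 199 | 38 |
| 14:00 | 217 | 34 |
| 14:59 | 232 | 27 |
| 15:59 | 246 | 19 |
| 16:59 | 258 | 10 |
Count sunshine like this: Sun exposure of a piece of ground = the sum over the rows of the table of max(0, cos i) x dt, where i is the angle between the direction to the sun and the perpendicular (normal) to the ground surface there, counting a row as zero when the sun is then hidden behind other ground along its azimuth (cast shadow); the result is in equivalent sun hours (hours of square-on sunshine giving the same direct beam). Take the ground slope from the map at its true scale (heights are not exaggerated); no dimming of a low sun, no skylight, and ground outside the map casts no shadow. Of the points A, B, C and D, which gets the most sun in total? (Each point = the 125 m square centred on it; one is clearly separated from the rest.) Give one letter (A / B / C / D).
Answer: B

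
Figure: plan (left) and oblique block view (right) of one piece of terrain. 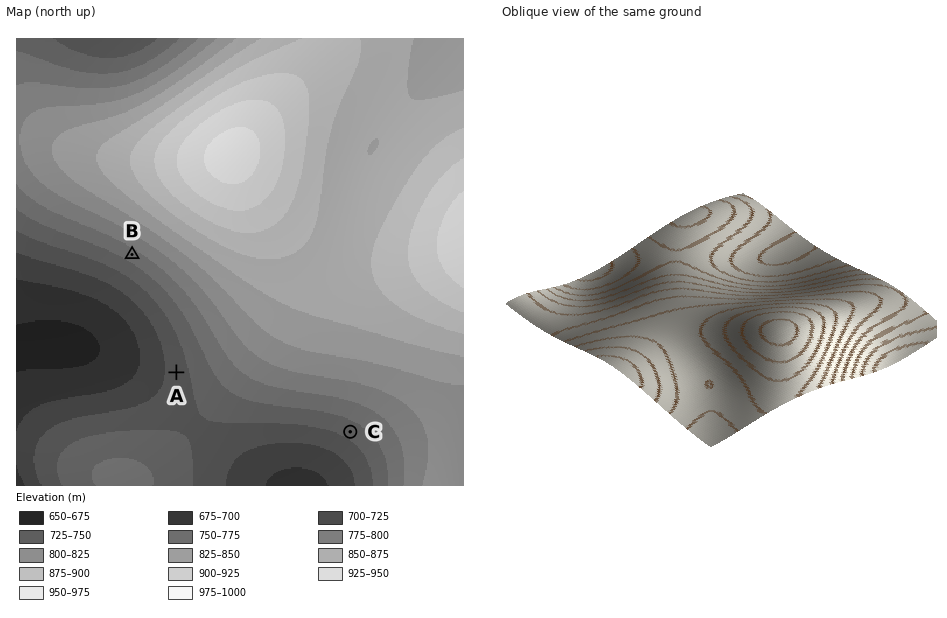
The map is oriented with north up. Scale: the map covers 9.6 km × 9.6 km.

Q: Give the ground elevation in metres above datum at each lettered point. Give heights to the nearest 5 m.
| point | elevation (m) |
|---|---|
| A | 735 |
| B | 790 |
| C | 760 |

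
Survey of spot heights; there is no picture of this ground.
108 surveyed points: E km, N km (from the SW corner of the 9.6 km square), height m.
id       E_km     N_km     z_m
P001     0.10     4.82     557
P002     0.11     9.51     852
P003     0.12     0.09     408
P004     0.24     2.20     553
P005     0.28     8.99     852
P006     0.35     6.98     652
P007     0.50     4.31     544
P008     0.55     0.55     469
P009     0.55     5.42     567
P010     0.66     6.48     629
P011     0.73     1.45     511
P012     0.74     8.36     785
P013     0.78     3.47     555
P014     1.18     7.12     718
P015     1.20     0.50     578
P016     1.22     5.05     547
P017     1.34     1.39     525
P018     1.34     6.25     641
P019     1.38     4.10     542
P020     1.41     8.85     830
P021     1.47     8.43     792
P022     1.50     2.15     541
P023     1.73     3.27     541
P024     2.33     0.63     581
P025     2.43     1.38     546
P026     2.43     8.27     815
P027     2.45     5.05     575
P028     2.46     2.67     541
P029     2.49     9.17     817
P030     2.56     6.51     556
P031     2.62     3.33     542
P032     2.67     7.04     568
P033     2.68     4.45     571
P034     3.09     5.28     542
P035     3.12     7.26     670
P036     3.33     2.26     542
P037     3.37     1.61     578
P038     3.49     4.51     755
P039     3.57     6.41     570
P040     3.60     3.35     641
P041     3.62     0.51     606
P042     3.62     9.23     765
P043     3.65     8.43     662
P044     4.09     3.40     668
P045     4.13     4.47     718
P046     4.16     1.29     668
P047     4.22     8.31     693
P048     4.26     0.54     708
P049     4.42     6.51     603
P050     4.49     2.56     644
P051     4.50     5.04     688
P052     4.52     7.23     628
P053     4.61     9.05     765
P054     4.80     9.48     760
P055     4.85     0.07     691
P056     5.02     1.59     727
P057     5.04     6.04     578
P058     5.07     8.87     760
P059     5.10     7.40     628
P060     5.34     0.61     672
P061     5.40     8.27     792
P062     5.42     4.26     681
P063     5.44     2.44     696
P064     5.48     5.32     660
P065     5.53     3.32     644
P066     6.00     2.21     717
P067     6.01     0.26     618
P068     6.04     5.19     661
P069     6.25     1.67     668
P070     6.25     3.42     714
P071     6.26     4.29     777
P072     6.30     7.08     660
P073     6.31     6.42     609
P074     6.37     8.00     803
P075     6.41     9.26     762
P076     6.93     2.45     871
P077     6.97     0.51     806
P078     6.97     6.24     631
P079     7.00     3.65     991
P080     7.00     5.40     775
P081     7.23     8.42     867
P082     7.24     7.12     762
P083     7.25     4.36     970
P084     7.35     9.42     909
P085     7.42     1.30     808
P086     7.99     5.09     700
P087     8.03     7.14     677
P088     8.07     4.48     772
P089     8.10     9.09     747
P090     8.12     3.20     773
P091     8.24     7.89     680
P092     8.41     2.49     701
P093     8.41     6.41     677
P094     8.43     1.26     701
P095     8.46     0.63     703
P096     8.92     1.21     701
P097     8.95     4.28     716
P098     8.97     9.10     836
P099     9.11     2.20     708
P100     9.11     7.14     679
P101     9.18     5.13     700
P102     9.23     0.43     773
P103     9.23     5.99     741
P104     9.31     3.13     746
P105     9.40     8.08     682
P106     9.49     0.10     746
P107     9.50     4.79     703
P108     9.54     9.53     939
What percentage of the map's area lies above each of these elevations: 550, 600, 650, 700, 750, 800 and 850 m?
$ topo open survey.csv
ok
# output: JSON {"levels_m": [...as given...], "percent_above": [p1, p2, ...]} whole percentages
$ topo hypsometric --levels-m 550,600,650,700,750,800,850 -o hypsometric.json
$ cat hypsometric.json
{"levels_m": [550, 600, 650, 700, 750, 800, 850], "percent_above": [87, 75, 61, 44, 28, 14, 5]}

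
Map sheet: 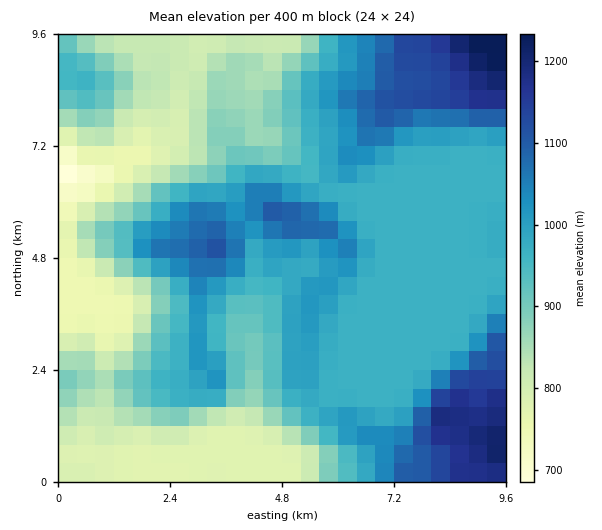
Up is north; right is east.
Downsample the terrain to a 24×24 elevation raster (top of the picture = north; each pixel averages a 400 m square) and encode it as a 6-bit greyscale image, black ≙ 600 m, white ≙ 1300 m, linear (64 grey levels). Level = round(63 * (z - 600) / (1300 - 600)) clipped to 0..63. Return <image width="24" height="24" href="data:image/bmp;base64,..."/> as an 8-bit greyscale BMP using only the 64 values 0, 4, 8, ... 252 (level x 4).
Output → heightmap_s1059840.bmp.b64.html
<image width="24" height="24" href="data:image/bmp;base64,Qk12BgAAAAAAADYEAAAoAAAAGAAAABgAAAABAAgAAAAAAEACAAATCwAAEwsAAAABAAAAAAAAAAAAAAEBAQACAgIAAwMDAAQEBAAFBQUABgYGAAcHBwAICAgACQkJAAoKCgALCwsADAwMAA0NDQAODg4ADw8PABAQEAAREREAEhISABMTEwAUFBQAFRUVABYWFgAXFxcAGBgYABkZGQAaGhoAGxsbABwcHAAdHR0AHh4eAB8fHwAgICAAISEhACIiIgAjIyMAJCQkACUlJQAmJiYAJycnACgoKAApKSkAKioqACsrKwAsLCwALS0tAC4uLgAvLy8AMDAwADExMQAyMjIAMzMzADQ0NAA1NTUANjY2ADc3NwA4ODgAOTk5ADo6OgA7OzsAPDw8AD09PQA+Pj4APz8/AEBAQABBQUEAQkJCAENDQwBEREQARUVFAEZGRgBHR0cASEhIAElJSQBKSkoAS0tLAExMTABNTU0ATk5OAE9PTwBQUFAAUVFRAFJSUgBTU1MAVFRUAFVVVQBWVlYAV1dXAFhYWABZWVkAWlpaAFtbWwBcXFwAXV1dAF5eXgBfX18AYGBgAGFhYQBiYmIAY2NjAGRkZABlZWUAZmZmAGdnZwBoaGgAaWlpAGpqagBra2sAbGxsAG1tbQBubm4Ab29vAHBwcABxcXEAcnJyAHNzcwB0dHQAdXV1AHZ2dgB3d3cAeHh4AHl5eQB6enoAe3t7AHx8fAB9fX0Afn5+AH9/fwCAgIAAgYGBAIKCggCDg4MAhISEAIWFhQCGhoYAh4eHAIiIiACJiYkAioqKAIuLiwCMjIwAjY2NAI6OjgCPj48AkJCQAJGRkQCSkpIAk5OTAJSUlACVlZUAlpaWAJeXlwCYmJgAmZmZAJqamgCbm5sAnJycAJ2dnQCenp4An5+fAKCgoAChoaEAoqKiAKOjowCkpKQApaWlAKampgCnp6cAqKioAKmpqQCqqqoAq6urAKysrACtra0Arq6uAK+vrwCwsLAAsbGxALKysgCzs7MAtLS0ALW1tQC2trYAt7e3ALi4uAC5ubkAurq6ALu7uwC8vLwAvb29AL6+vgC/v78AwMDAAMHBwQDCwsIAw8PDAMTExADFxcUAxsbGAMfHxwDIyMgAycnJAMrKygDLy8sAzMzMAM3NzQDOzs4Az8/PANDQ0ADR0dEA0tLSANPT0wDU1NQA1dXVANbW1gDX19cA2NjYANnZ2QDa2toA29vbANzc3ADd3d0A3t7eAN/f3wDg4OAA4eHhAOLi4gDj4+MA5OTkAOXl5QDm5uYA5+fnAOjo6ADp6ekA6urqAOvr6wDs7OwA7e3tAO7u7gDv7+8A8PDwAPHx8QDy8vIA8/PzAPT09AD19fUA9vb2APf39wD4+PgA+fn5APr6+gD7+/sA/Pz8AP39/QD+/v4A////AEREQEBAQEBAQEBAQEBMaHyMoLS0wMzQ0EBAQEBAQEBAQEBAQEBMaHyMnKy0wMzU3ExETEhETExEQEBASFRogJScnKS8zNDY3FhMUFhcaGhcVExQYHSEjJSMiJCw1NDQ1GRYVGR0fISIiGhgcISIhISEhISYwMzI0GxkWGx4hIiQmHRoeJCQhISEhISIoMDExFxcTFhsfISYkHRseJCQiISEhISEiJi0vERMPEBgeISYgHBseIyQiISEhISEhISYuDg4ODhQcICUgHR0fJCUjISEhISEhISMpDg4ODhEaHyYiHh4fJCUkISEhISEhISEjDg4OERUbIiglIiAgIyUlIyEhISEhISEhDg8UGR8kKCoqJyEjIyIlJiIhISEhISEhDxUaHiYqKywuKiIlJSMmKCMhISEhISEiDxcbHyQnKSssKSYqLCsrJiEhISEhISEiDREWGRwiJyopJiktLConIiEhISEhISEiCgsOEhcdICMjJSkpJSMiISEhISEhISEhCAoLDhEUFxkcICMiISAjJSIhISEhISEhCg8PDg4QEhUZHBwaHCAjJyckIiEhISEhEBUVERARERUaGhgYHCEjJiopJSQkJCMkFxoZFBISERUZGRgaHSEkJystLCkqKiwsHR8cFxUUEhQYGBcZHiImKiwuLzAwMTMzICEeGRUVExQYFxYXHSIlJyktLy8wMjU2IB4aFhQUFBMWFxcVGB0iJSgtLzAxNDc5HRgVFBQUExITFBQTFBghJSgrMDAyNjk5A=="/>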